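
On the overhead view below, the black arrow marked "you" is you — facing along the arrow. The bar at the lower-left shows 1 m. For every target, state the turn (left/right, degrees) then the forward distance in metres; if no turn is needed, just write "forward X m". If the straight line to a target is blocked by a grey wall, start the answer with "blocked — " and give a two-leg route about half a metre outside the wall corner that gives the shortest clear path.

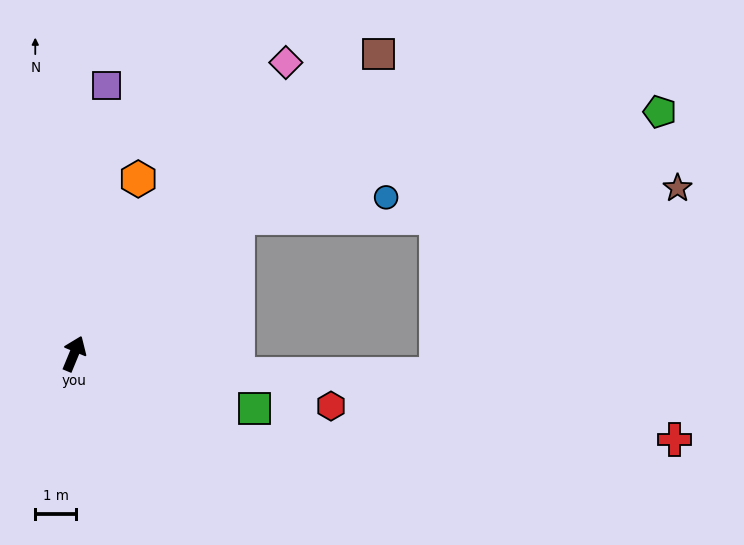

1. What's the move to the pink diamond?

turn right 14°, forward 8.8 m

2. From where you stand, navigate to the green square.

turn right 84°, forward 4.6 m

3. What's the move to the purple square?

turn left 16°, forward 6.6 m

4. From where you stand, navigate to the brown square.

turn right 23°, forward 10.5 m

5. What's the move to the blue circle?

blocked — turn right 28°, forward 5.2 m, then turn right 32°, forward 3.7 m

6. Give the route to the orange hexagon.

turn left 2°, forward 4.6 m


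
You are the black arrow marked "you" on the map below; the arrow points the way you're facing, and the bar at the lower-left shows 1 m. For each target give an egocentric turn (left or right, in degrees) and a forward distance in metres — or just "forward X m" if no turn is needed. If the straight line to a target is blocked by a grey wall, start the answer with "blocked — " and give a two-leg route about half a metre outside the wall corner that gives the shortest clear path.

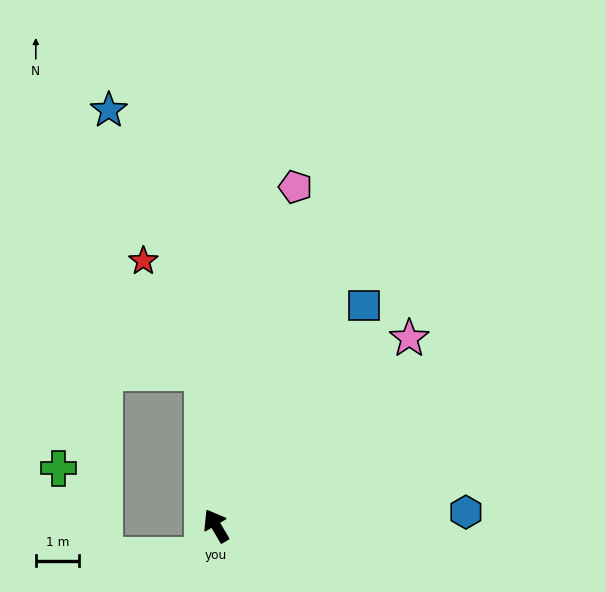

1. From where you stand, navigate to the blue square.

turn right 64°, forward 6.1 m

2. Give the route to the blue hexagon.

turn right 117°, forward 5.7 m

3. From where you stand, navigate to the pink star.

turn right 76°, forward 6.2 m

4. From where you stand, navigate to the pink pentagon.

turn right 44°, forward 8.0 m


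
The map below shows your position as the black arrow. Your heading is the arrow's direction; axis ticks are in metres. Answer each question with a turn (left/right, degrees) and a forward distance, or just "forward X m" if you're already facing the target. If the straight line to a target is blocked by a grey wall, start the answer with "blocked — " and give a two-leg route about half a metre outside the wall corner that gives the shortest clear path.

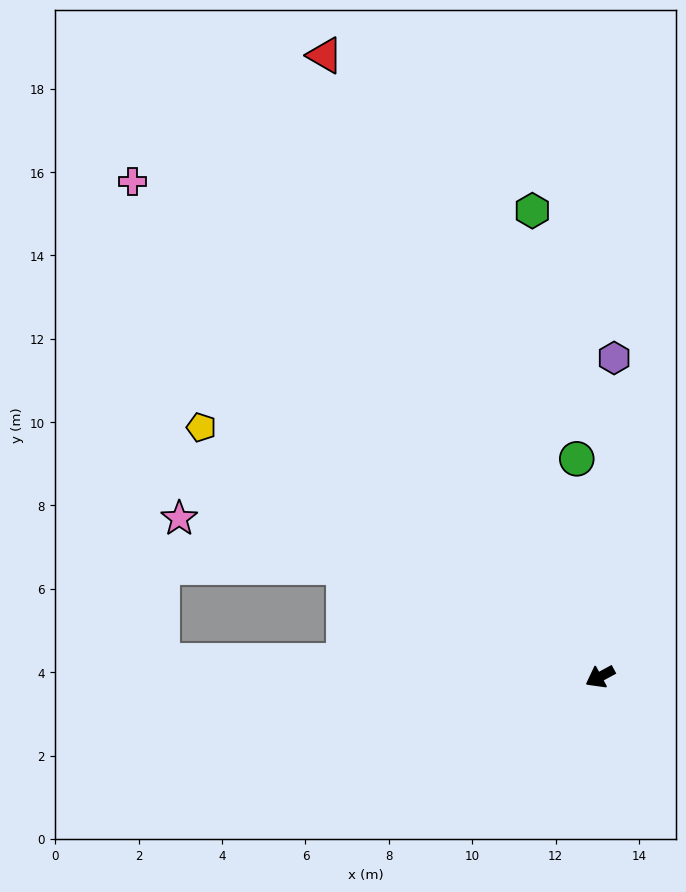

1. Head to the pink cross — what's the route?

turn right 75°, forward 16.3 m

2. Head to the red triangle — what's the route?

turn right 95°, forward 16.3 m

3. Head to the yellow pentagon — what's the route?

turn right 60°, forward 11.3 m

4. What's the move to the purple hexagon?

turn right 121°, forward 7.7 m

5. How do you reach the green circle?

turn right 112°, forward 5.3 m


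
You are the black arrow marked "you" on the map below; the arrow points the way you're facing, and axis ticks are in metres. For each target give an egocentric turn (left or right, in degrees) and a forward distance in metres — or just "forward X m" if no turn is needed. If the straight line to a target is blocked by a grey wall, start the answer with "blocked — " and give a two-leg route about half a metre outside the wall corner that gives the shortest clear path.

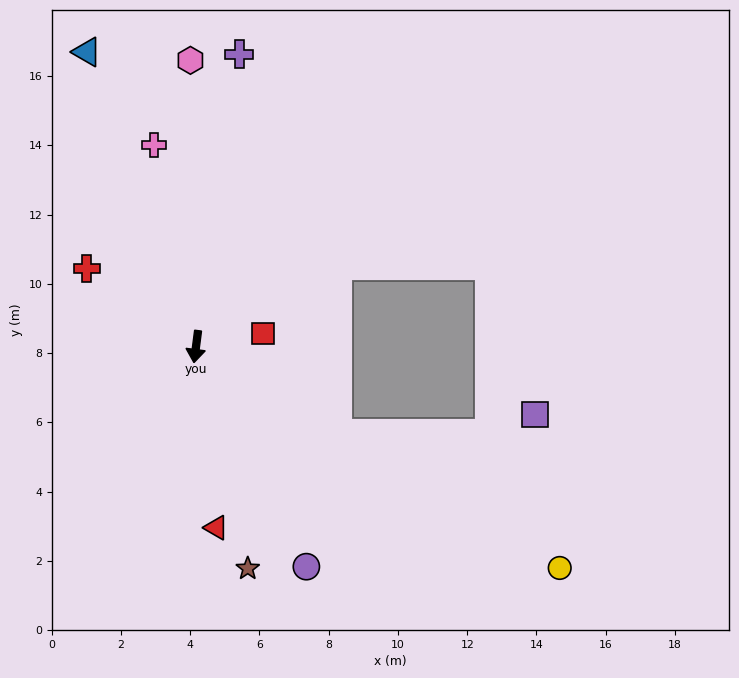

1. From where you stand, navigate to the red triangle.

turn left 14°, forward 5.3 m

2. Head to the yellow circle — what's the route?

turn left 66°, forward 12.3 m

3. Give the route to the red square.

turn left 108°, forward 2.0 m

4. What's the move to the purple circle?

turn left 34°, forward 7.1 m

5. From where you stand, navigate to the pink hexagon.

turn right 172°, forward 8.3 m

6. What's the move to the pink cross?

turn right 161°, forward 5.9 m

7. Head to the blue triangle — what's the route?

turn right 152°, forward 9.1 m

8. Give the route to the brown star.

turn left 20°, forward 6.6 m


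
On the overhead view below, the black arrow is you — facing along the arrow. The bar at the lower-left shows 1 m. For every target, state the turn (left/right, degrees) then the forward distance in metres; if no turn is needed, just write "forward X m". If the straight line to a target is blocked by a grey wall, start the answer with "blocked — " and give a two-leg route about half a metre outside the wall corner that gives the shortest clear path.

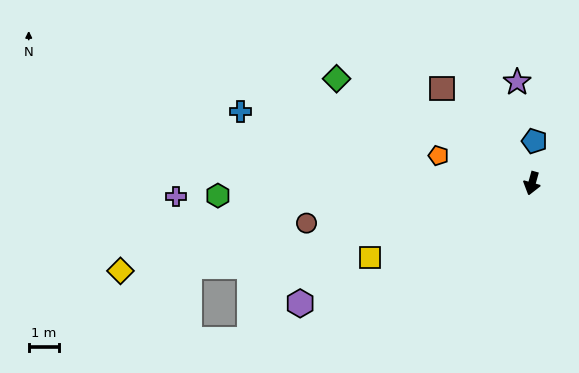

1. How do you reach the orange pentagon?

turn right 91°, forward 3.2 m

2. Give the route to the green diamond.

turn right 103°, forward 7.3 m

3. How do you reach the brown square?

turn right 121°, forward 4.3 m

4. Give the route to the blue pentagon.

turn right 168°, forward 1.4 m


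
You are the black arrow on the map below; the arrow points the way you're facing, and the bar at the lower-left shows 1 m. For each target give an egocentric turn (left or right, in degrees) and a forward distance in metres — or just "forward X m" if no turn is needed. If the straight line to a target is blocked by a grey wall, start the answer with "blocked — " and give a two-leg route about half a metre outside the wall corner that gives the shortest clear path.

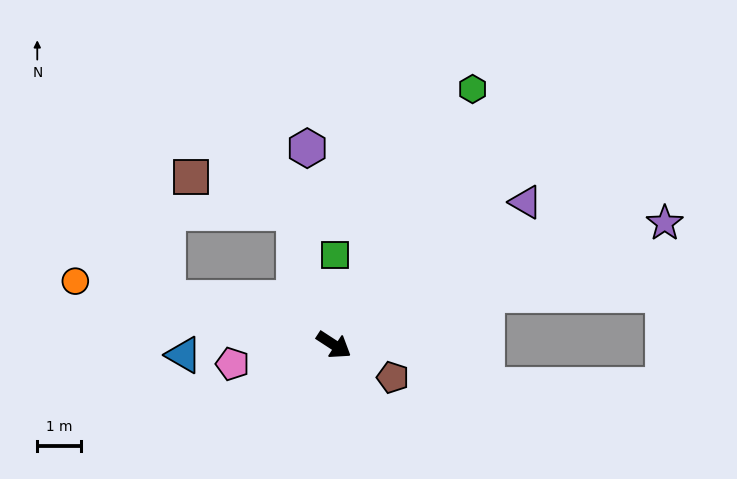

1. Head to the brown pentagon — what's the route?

turn left 4°, forward 1.5 m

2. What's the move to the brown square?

blocked — turn left 139°, forward 3.1 m, then turn left 55°, forward 2.5 m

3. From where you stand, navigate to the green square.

turn left 122°, forward 2.0 m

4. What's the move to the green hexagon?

turn left 95°, forward 6.6 m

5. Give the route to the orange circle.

turn right 161°, forward 6.1 m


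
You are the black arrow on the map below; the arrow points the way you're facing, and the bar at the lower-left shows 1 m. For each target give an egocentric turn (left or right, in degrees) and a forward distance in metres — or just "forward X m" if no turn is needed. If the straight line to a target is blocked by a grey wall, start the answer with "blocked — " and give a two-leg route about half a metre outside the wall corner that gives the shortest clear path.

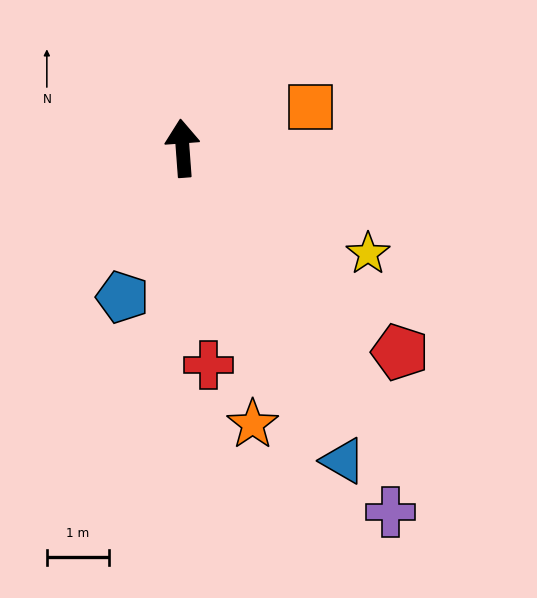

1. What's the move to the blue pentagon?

turn left 154°, forward 2.6 m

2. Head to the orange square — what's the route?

turn right 76°, forward 2.2 m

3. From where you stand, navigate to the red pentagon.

turn right 137°, forward 4.8 m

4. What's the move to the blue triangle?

turn right 157°, forward 5.7 m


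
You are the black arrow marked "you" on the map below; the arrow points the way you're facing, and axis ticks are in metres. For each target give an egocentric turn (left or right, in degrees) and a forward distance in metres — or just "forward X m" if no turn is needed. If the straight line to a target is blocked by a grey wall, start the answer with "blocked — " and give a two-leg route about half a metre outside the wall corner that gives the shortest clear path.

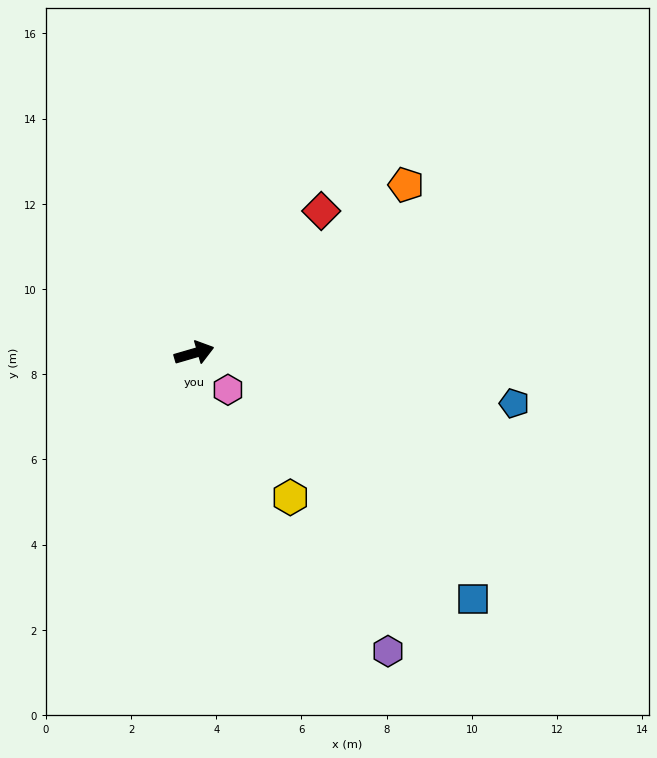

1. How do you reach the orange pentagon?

turn left 22°, forward 6.3 m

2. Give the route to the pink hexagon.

turn right 64°, forward 1.2 m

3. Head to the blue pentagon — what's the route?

turn right 25°, forward 7.6 m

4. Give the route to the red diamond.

turn left 32°, forward 4.5 m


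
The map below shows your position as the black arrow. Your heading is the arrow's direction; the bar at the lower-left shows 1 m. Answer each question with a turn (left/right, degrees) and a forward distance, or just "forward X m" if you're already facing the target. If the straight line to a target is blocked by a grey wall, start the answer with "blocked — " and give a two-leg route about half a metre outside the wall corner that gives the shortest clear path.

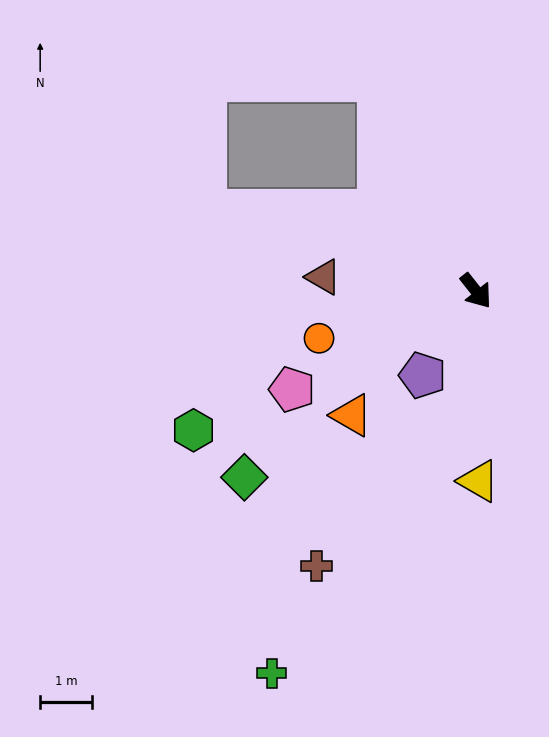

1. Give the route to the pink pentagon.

turn right 100°, forward 4.1 m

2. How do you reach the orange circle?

turn right 112°, forward 3.2 m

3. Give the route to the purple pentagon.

turn right 71°, forward 1.9 m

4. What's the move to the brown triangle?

turn right 134°, forward 3.0 m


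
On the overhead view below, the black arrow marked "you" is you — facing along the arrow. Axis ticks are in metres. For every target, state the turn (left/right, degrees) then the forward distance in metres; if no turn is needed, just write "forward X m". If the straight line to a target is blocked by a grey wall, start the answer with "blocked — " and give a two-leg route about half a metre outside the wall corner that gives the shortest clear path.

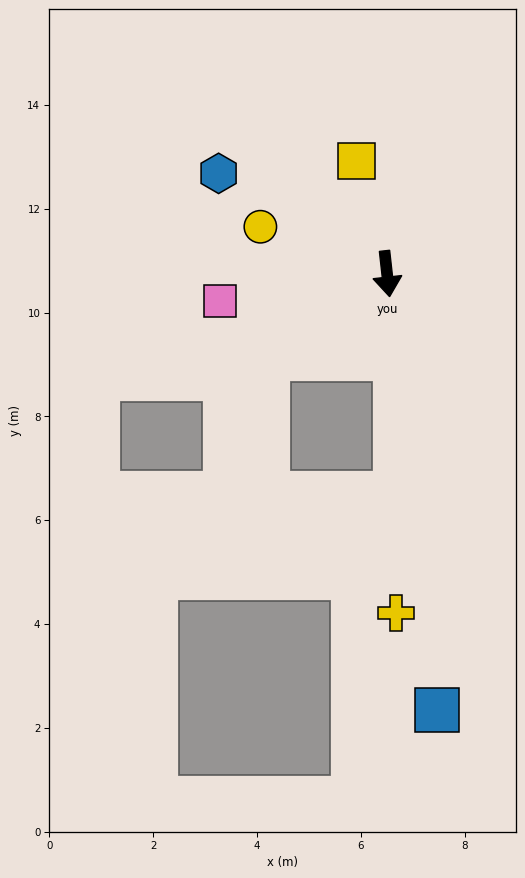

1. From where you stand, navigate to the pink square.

turn right 87°, forward 3.3 m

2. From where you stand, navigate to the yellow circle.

turn right 117°, forward 2.6 m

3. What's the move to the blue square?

forward 8.5 m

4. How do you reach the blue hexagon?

turn right 127°, forward 3.8 m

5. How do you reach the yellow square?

turn right 171°, forward 2.2 m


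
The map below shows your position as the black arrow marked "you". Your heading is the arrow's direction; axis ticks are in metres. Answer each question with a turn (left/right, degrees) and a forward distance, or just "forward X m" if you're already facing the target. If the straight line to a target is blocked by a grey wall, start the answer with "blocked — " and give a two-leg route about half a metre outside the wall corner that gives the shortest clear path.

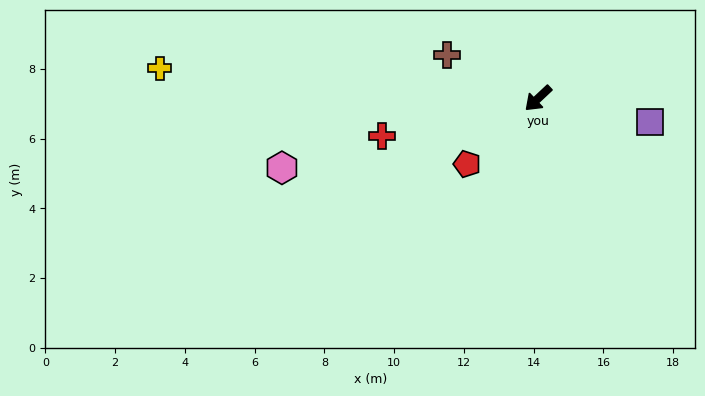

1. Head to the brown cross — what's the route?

turn right 69°, forward 2.9 m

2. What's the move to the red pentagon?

forward 2.8 m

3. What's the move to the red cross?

turn right 30°, forward 4.6 m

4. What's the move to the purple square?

turn left 125°, forward 3.3 m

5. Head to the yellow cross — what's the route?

turn right 48°, forward 10.9 m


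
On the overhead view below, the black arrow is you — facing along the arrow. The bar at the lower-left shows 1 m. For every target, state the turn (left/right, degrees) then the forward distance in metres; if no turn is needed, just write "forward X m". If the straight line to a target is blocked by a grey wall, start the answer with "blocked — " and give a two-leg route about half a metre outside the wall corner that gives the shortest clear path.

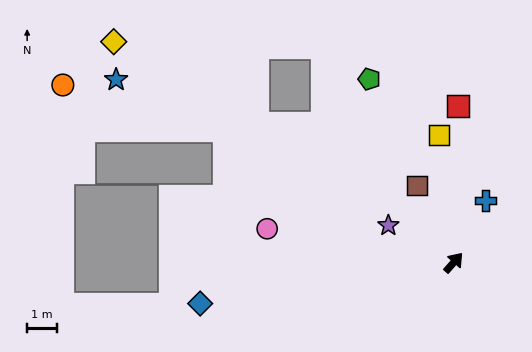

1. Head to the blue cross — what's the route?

turn left 14°, forward 2.3 m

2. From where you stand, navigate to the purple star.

turn left 102°, forward 2.5 m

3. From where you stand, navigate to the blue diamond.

turn left 141°, forward 8.5 m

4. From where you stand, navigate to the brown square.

turn left 67°, forward 2.8 m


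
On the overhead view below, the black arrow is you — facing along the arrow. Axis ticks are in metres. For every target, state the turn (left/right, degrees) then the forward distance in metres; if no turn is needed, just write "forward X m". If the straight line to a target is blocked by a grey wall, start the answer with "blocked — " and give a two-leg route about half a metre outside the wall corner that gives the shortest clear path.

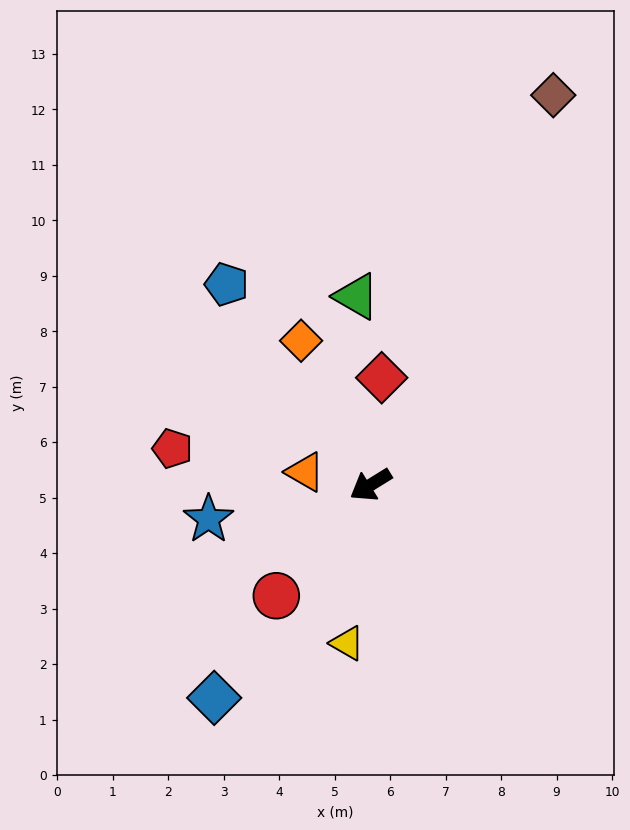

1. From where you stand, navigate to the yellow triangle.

turn left 50°, forward 2.9 m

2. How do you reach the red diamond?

turn right 128°, forward 1.9 m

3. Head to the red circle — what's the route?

turn left 18°, forward 2.6 m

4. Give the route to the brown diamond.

turn right 147°, forward 7.8 m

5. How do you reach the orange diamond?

turn right 96°, forward 2.9 m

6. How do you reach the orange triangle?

turn right 43°, forward 1.2 m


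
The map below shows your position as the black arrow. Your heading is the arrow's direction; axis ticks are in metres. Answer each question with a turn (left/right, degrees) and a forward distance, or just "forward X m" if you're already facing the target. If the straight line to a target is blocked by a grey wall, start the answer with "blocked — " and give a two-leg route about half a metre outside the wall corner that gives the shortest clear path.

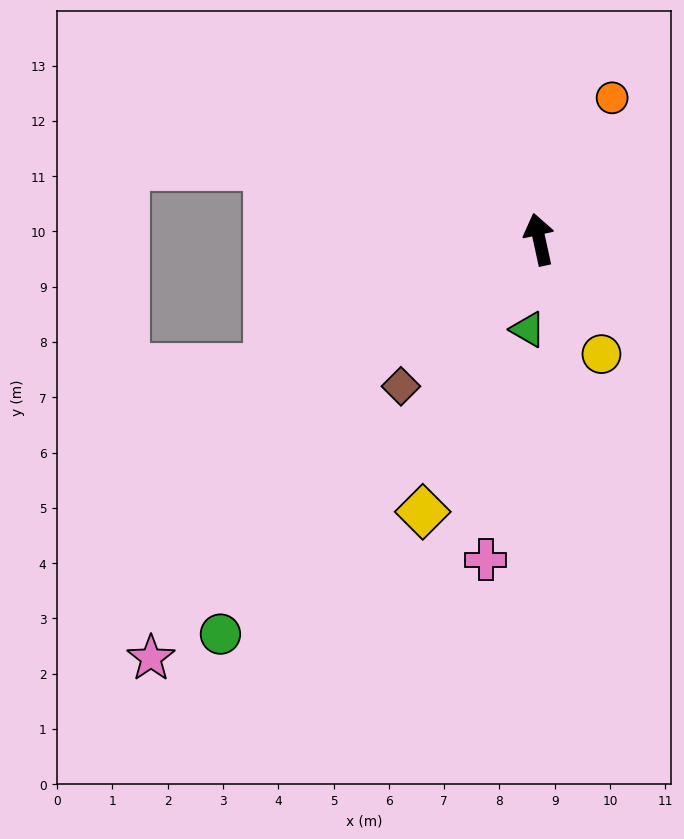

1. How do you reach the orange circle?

turn right 40°, forward 2.9 m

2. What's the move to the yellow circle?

turn right 164°, forward 2.4 m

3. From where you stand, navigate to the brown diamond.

turn left 124°, forward 3.7 m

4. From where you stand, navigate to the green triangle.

turn left 160°, forward 1.6 m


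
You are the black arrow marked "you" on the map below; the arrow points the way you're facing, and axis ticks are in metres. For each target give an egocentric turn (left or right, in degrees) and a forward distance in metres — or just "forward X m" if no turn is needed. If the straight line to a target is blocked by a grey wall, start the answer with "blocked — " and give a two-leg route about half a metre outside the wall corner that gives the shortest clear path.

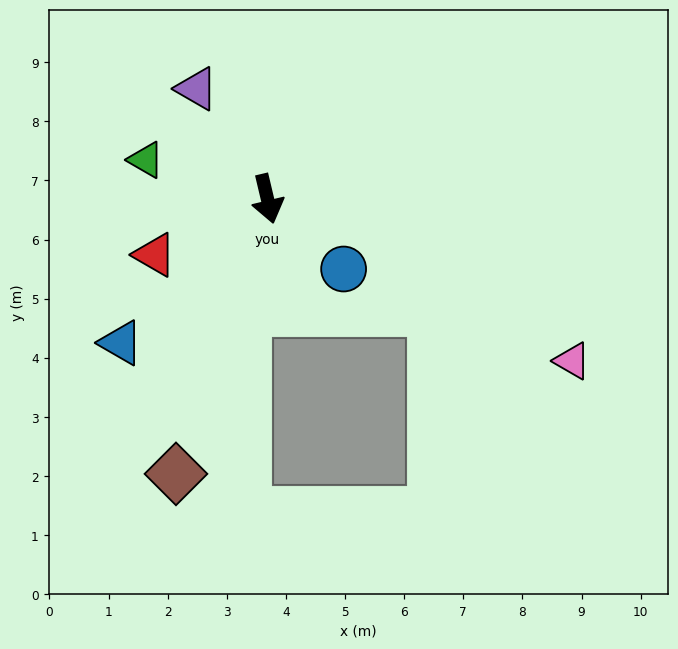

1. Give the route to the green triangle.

turn right 121°, forward 2.2 m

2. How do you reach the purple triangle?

turn right 161°, forward 2.2 m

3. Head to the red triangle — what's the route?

turn right 77°, forward 2.1 m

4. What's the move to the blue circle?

turn left 34°, forward 1.8 m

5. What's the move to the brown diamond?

turn right 32°, forward 4.9 m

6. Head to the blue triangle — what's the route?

turn right 59°, forward 3.5 m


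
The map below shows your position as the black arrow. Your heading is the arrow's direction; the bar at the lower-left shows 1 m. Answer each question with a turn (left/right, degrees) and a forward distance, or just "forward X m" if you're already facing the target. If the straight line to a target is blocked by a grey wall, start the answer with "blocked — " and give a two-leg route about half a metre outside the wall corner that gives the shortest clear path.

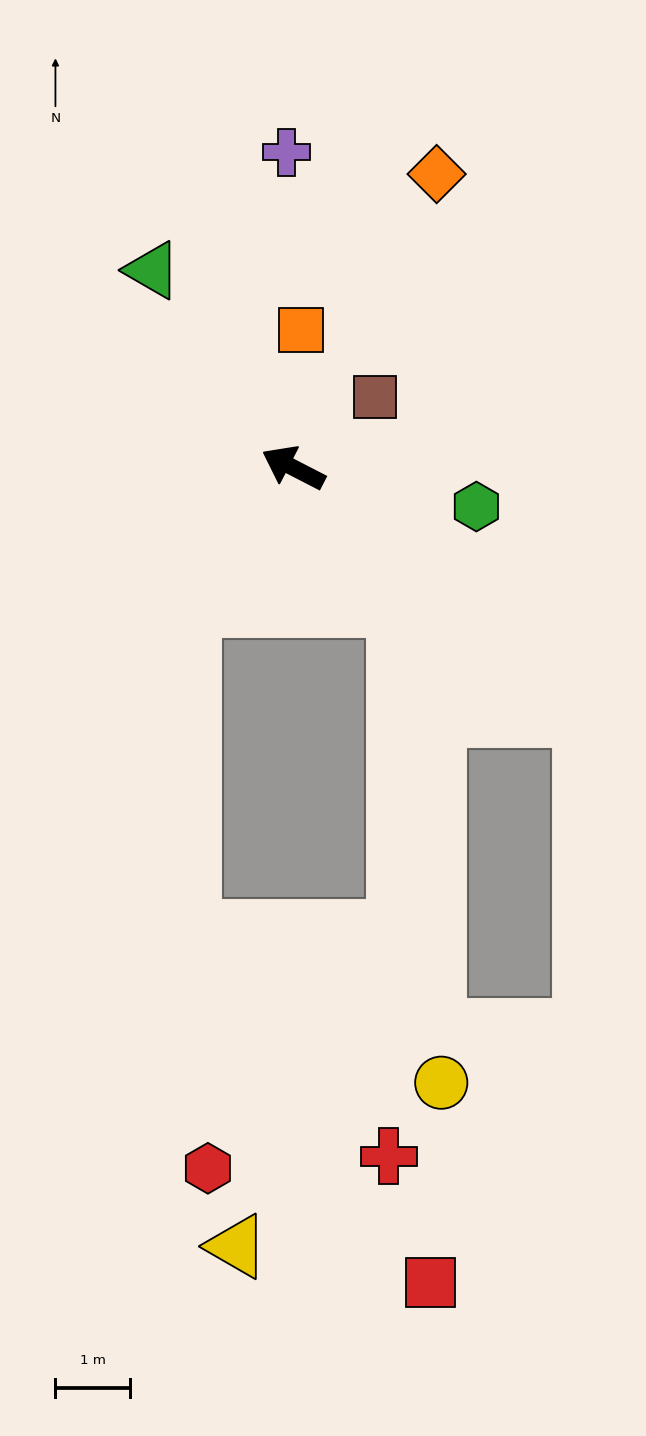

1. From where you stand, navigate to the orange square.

turn right 66°, forward 1.9 m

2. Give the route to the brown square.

turn right 112°, forward 1.5 m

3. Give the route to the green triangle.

turn right 27°, forward 3.3 m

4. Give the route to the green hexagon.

turn right 165°, forward 2.5 m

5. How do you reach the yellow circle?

blocked — turn left 155°, forward 2.3 m, then turn right 33°, forward 6.4 m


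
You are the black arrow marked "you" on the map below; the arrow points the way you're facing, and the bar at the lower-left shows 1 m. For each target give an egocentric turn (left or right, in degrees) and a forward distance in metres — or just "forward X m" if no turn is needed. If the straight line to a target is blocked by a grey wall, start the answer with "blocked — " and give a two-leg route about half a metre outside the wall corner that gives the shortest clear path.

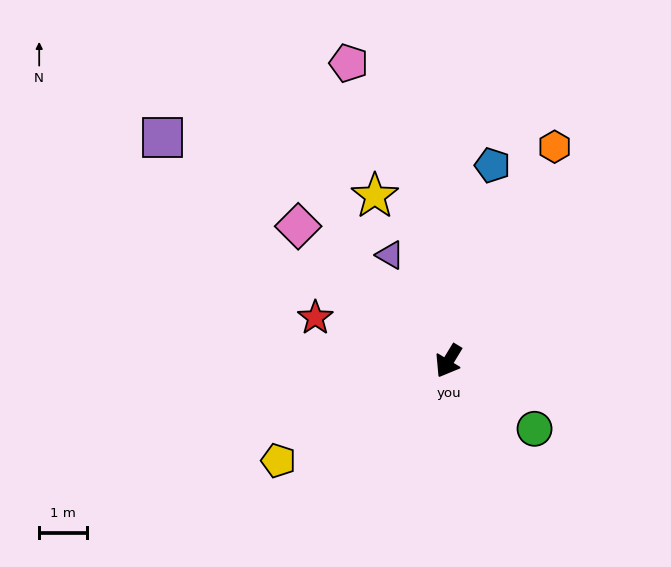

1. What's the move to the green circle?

turn left 83°, forward 2.3 m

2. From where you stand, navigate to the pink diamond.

turn right 101°, forward 4.2 m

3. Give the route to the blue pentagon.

turn right 161°, forward 4.2 m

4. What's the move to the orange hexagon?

turn right 175°, forward 5.0 m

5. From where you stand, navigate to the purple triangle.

turn right 120°, forward 2.5 m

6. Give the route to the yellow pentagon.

turn right 28°, forward 4.1 m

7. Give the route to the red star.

turn right 77°, forward 2.9 m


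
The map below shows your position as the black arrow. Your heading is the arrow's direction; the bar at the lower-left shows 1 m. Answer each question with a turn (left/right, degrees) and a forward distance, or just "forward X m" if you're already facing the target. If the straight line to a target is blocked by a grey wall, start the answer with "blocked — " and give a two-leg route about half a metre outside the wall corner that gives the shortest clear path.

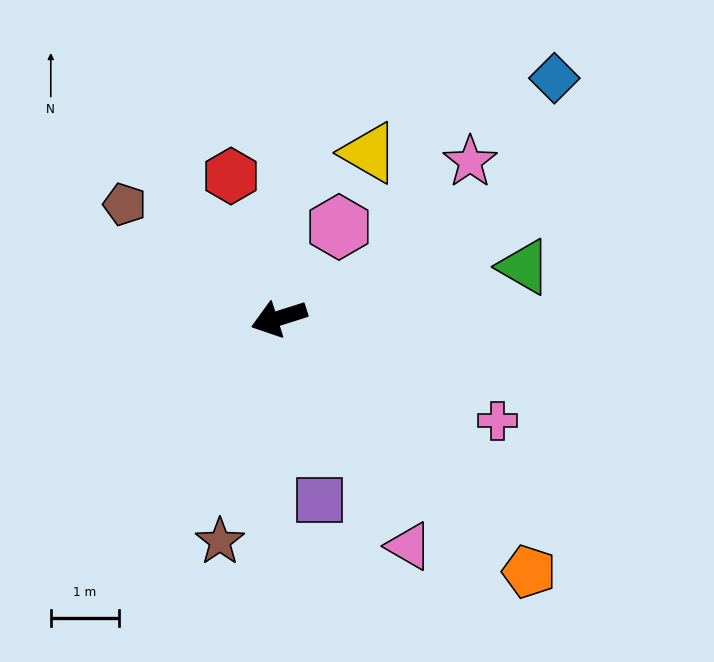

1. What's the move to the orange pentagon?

turn left 117°, forward 5.2 m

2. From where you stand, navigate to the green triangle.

turn left 174°, forward 3.6 m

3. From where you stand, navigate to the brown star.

turn left 58°, forward 3.4 m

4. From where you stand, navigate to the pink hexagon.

turn right 141°, forward 1.6 m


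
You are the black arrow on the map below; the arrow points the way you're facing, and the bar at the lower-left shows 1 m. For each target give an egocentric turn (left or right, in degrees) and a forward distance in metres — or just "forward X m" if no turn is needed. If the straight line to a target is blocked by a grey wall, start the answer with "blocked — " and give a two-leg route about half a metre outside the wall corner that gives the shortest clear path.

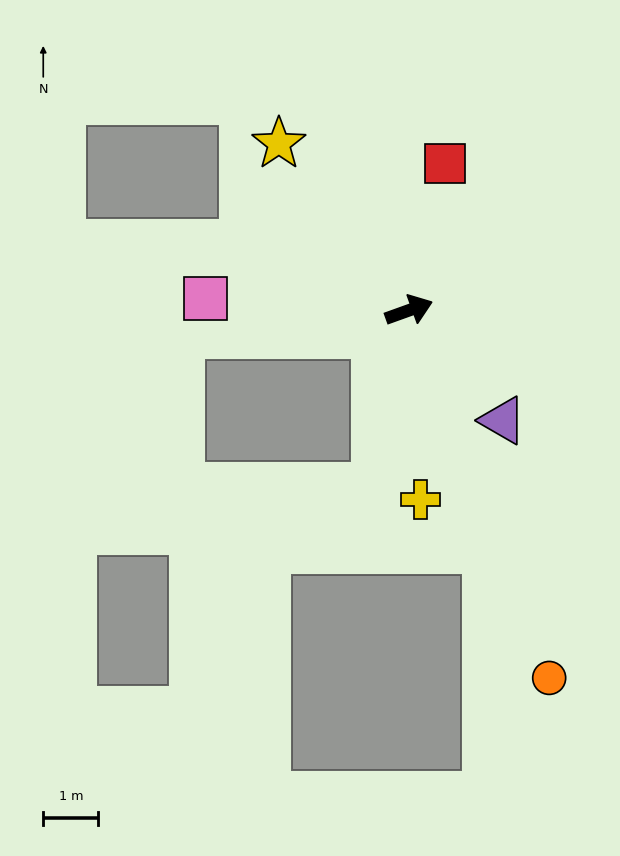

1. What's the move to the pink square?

turn left 157°, forward 3.7 m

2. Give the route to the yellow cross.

turn right 106°, forward 3.4 m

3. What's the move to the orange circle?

turn right 89°, forward 7.1 m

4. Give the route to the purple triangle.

turn right 69°, forward 2.6 m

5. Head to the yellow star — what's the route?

turn left 108°, forward 3.8 m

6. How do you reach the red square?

turn left 56°, forward 2.7 m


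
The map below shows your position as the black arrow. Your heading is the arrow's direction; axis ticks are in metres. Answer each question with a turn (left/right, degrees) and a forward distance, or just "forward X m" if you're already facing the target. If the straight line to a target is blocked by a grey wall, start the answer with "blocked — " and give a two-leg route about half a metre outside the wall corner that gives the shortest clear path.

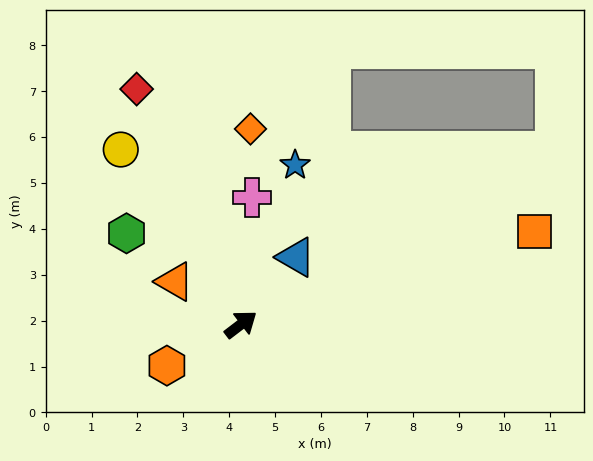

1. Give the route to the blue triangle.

turn left 13°, forward 1.9 m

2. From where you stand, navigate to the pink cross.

turn left 48°, forward 2.8 m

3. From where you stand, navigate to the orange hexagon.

turn left 172°, forward 1.8 m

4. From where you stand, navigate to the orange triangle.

turn left 110°, forward 1.7 m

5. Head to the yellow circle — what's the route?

turn left 87°, forward 4.6 m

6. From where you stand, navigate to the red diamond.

turn left 77°, forward 5.6 m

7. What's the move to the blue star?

turn left 34°, forward 3.7 m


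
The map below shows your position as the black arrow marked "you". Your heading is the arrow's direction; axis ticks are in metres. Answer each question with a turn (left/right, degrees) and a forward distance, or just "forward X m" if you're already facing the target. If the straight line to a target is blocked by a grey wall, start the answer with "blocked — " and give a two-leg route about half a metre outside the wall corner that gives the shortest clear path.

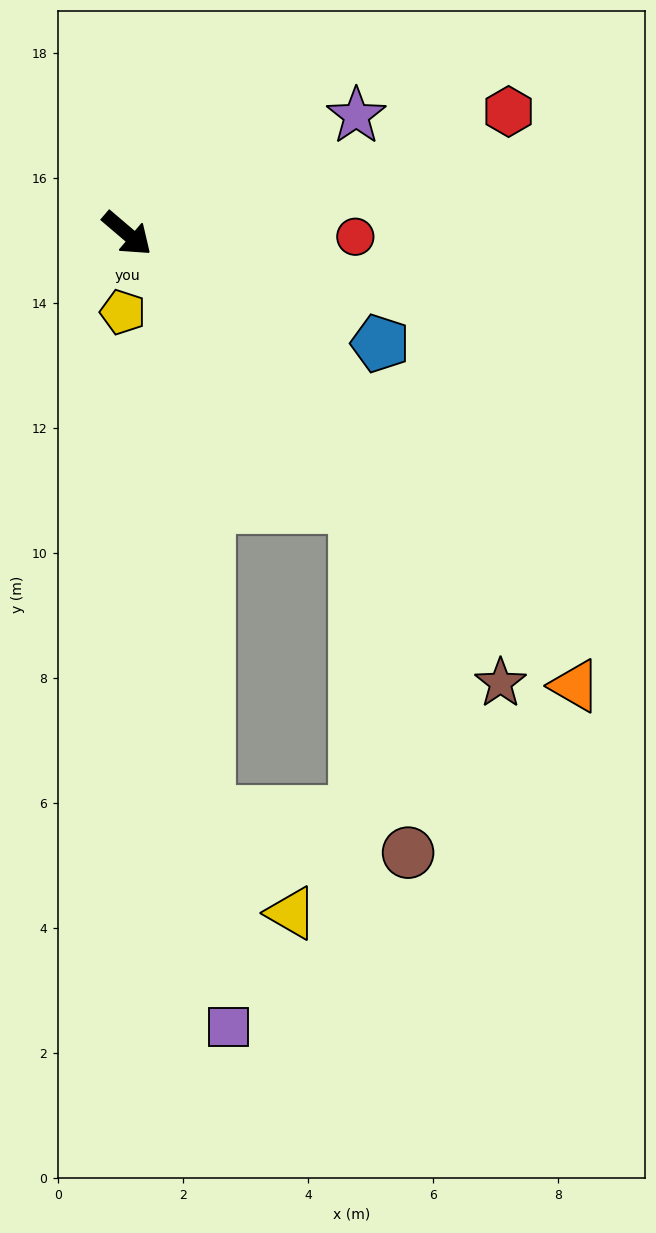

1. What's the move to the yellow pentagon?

turn right 53°, forward 1.3 m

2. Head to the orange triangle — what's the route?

turn right 5°, forward 10.2 m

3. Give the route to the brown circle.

blocked — turn right 10°, forward 5.7 m, then turn right 31°, forward 5.6 m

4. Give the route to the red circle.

turn left 40°, forward 3.7 m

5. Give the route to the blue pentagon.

turn left 17°, forward 4.4 m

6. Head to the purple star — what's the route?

turn left 68°, forward 4.1 m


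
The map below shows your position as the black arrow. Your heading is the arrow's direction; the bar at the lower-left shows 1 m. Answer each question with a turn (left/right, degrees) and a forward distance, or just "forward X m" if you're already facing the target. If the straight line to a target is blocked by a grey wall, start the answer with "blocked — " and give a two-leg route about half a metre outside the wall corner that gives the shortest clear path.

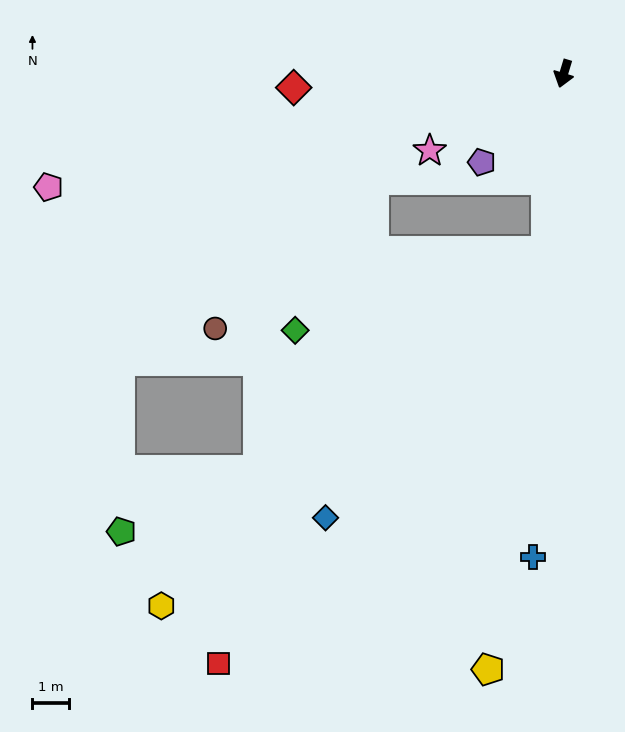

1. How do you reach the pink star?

turn right 43°, forward 4.2 m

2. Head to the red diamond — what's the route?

turn right 70°, forward 7.4 m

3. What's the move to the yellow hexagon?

blocked — turn left 11°, forward 4.9 m, then turn right 42°, forward 14.4 m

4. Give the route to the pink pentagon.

turn right 61°, forward 14.5 m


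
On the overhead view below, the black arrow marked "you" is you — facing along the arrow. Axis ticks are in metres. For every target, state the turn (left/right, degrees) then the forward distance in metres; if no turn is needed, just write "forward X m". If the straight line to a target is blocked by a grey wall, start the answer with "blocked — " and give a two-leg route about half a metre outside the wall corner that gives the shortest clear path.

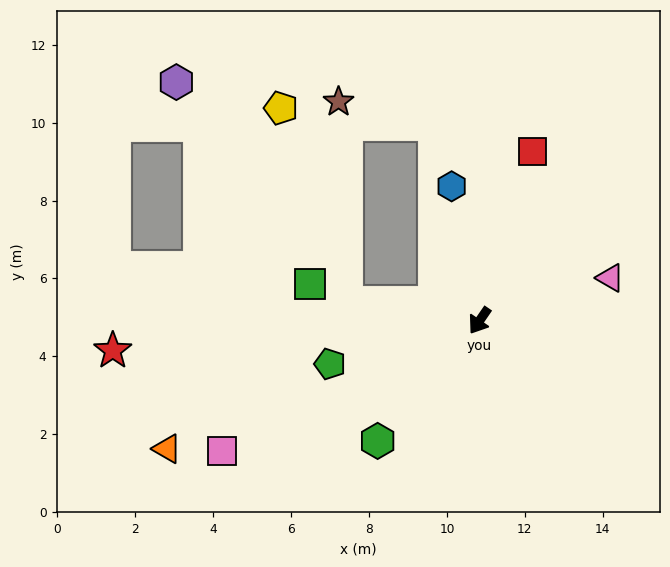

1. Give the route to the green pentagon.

turn right 39°, forward 4.0 m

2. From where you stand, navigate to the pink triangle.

turn left 143°, forward 3.5 m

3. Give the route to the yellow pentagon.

blocked — turn right 63°, forward 3.5 m, then turn right 64°, forward 5.3 m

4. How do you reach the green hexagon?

turn right 6°, forward 4.0 m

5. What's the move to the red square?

turn right 163°, forward 4.5 m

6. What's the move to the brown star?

blocked — turn right 63°, forward 3.5 m, then turn right 80°, forward 5.2 m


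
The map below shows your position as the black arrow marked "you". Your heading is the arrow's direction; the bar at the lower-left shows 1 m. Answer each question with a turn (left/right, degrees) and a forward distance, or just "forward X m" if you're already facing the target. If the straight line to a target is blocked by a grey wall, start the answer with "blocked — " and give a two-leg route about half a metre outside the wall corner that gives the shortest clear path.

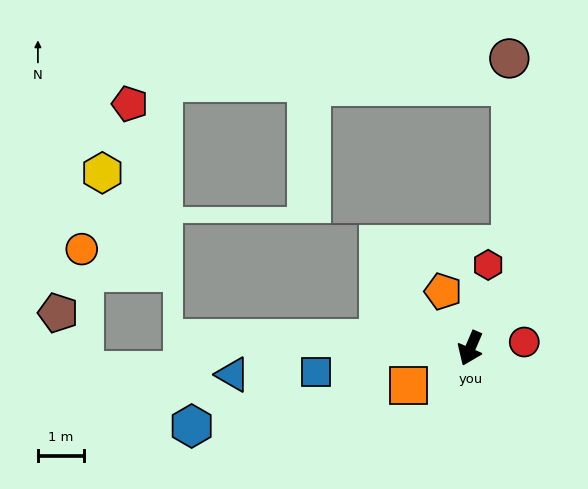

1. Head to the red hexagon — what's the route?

turn right 169°, forward 1.9 m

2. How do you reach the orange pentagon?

turn right 131°, forward 1.4 m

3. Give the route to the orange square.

turn right 36°, forward 1.6 m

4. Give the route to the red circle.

turn left 120°, forward 1.2 m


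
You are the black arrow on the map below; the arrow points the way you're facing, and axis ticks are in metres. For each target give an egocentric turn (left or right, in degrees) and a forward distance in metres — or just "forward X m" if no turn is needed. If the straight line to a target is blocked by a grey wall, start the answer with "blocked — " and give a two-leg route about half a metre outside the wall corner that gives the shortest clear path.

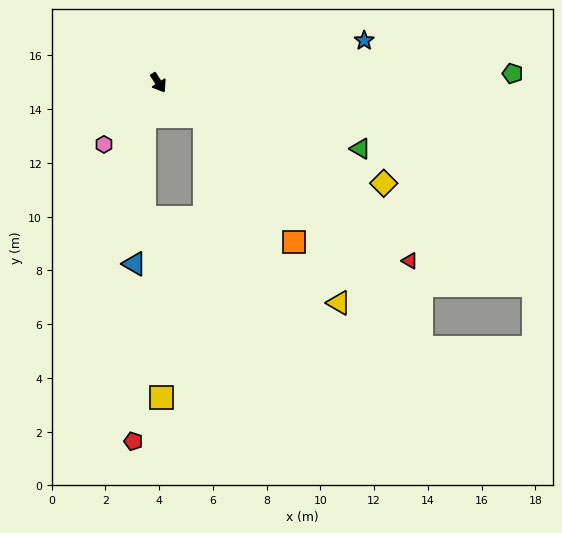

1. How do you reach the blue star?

turn left 69°, forward 7.8 m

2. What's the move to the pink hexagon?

turn right 74°, forward 3.1 m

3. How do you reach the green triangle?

turn left 40°, forward 7.9 m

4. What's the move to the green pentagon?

turn left 59°, forward 13.2 m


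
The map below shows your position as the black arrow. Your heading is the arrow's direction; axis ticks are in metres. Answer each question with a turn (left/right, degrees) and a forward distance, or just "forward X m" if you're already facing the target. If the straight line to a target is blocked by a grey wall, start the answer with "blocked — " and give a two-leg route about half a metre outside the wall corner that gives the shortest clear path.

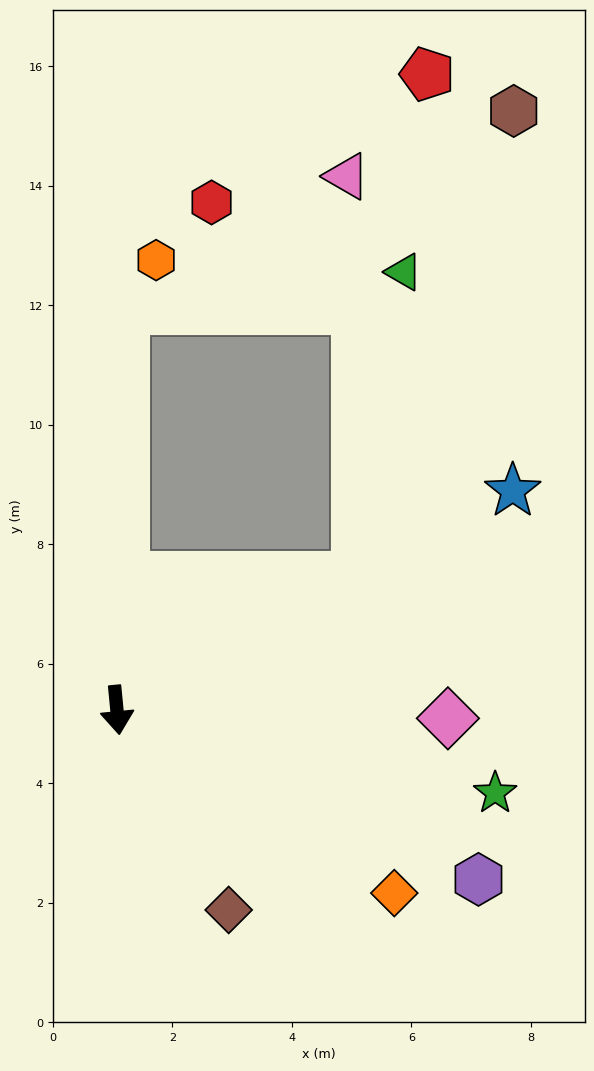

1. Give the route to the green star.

turn left 72°, forward 6.5 m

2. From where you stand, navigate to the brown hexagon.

blocked — turn left 113°, forward 4.6 m, then turn left 43°, forward 8.2 m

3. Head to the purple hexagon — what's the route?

turn left 59°, forward 6.7 m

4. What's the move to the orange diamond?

turn left 51°, forward 5.6 m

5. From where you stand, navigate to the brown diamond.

turn left 24°, forward 3.8 m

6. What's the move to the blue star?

turn left 113°, forward 7.6 m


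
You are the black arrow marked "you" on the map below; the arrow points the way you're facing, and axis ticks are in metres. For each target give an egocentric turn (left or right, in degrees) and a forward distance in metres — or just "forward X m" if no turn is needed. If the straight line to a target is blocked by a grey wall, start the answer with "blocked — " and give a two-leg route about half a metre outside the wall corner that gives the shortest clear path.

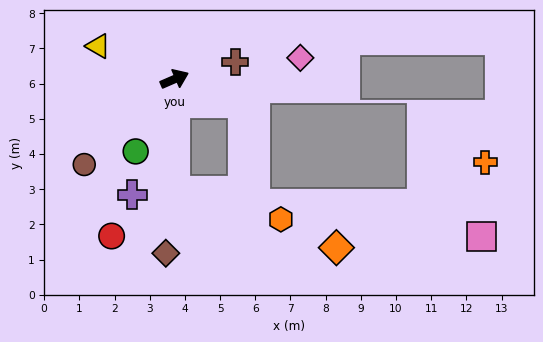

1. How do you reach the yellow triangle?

turn left 133°, forward 2.4 m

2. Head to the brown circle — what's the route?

turn right 160°, forward 3.5 m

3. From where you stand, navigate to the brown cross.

turn right 8°, forward 1.8 m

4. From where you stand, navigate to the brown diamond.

turn right 116°, forward 5.0 m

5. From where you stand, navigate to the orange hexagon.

blocked — turn right 113°, forward 3.2 m, then turn left 74°, forward 3.1 m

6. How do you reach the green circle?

turn right 142°, forward 2.3 m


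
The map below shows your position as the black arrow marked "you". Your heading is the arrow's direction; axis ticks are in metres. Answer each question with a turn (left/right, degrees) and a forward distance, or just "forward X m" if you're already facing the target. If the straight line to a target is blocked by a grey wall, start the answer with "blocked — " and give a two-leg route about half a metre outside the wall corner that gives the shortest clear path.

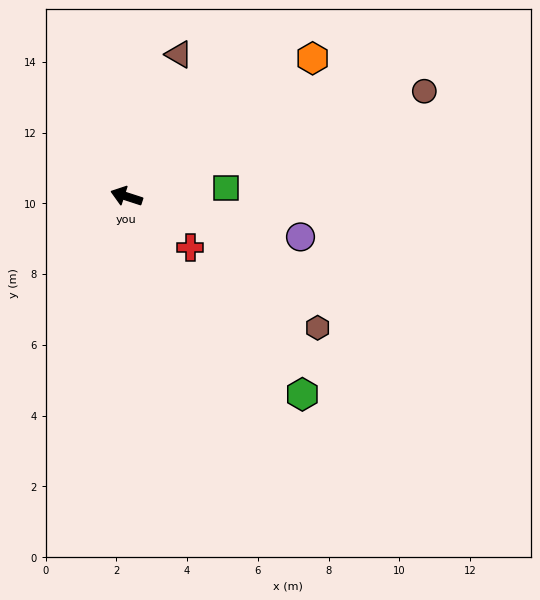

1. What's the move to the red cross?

turn left 159°, forward 2.3 m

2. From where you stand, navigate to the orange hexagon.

turn right 125°, forward 6.5 m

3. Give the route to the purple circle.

turn right 175°, forward 5.0 m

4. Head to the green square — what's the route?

turn right 157°, forward 2.8 m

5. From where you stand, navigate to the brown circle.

turn right 143°, forward 8.9 m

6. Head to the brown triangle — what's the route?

turn right 92°, forward 4.3 m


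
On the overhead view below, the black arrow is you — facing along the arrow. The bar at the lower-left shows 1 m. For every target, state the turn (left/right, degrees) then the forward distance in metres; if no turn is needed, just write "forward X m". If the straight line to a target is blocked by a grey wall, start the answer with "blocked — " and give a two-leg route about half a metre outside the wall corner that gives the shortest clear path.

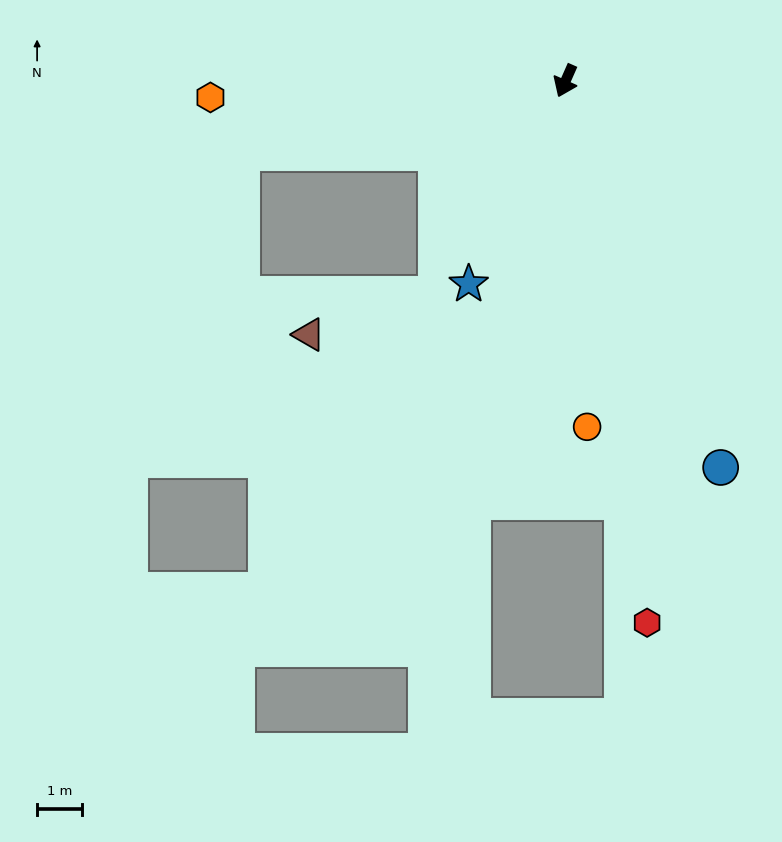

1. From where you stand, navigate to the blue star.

forward 5.1 m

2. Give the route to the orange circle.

turn left 27°, forward 7.8 m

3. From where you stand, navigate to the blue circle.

turn left 46°, forward 9.4 m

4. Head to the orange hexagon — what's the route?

turn right 64°, forward 8.0 m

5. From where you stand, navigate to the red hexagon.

turn left 32°, forward 12.3 m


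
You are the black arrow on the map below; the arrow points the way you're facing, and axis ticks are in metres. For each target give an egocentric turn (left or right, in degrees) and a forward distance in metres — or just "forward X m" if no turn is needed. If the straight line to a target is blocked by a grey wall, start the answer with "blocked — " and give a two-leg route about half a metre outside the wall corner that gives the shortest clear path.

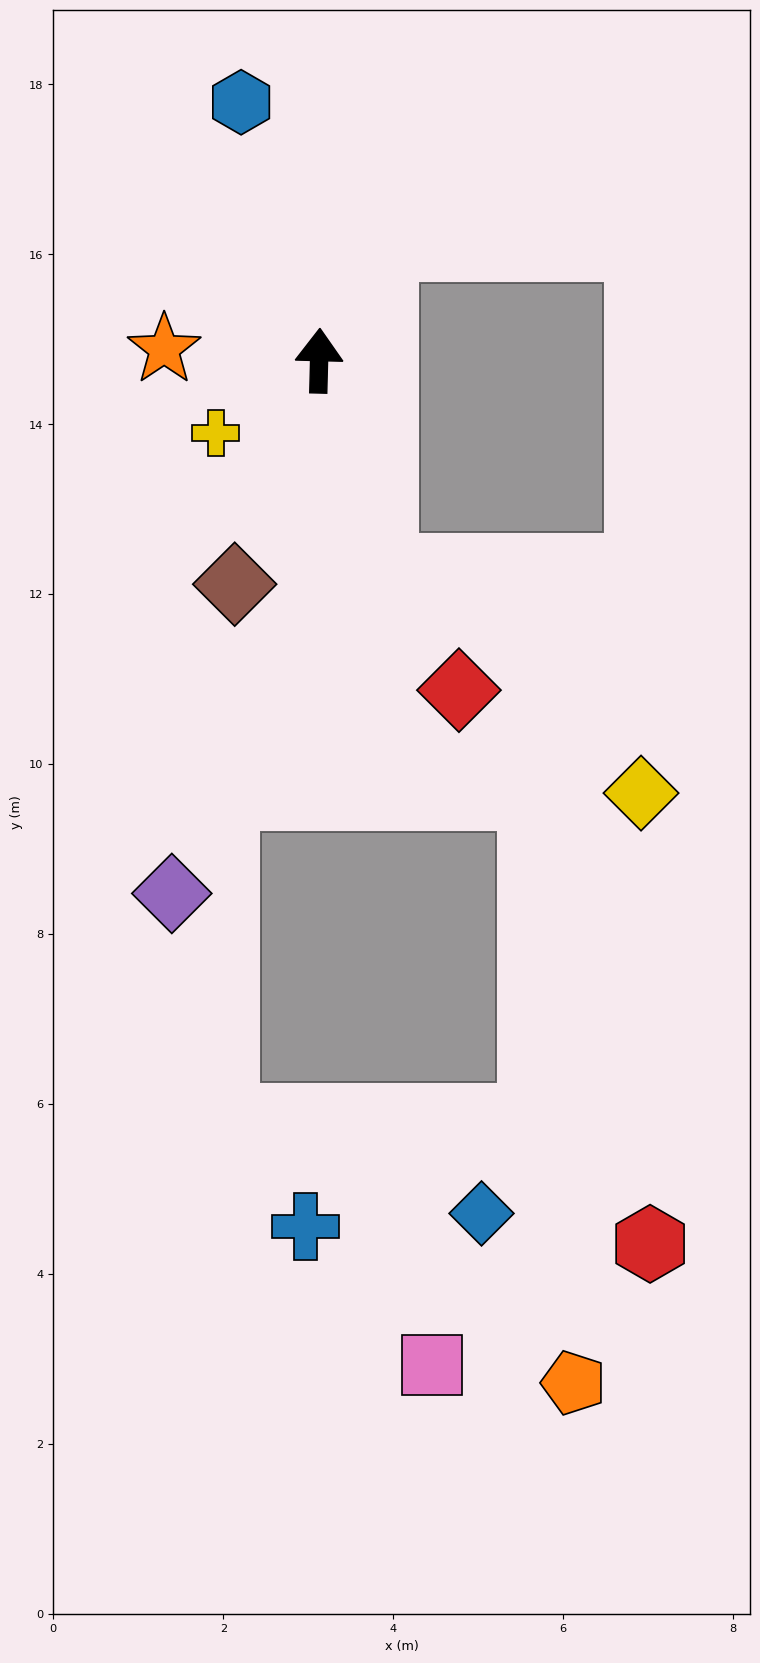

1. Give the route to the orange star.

turn left 87°, forward 1.8 m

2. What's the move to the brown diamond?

turn left 161°, forward 2.8 m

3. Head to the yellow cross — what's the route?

turn left 126°, forward 1.5 m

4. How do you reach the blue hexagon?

turn left 18°, forward 3.2 m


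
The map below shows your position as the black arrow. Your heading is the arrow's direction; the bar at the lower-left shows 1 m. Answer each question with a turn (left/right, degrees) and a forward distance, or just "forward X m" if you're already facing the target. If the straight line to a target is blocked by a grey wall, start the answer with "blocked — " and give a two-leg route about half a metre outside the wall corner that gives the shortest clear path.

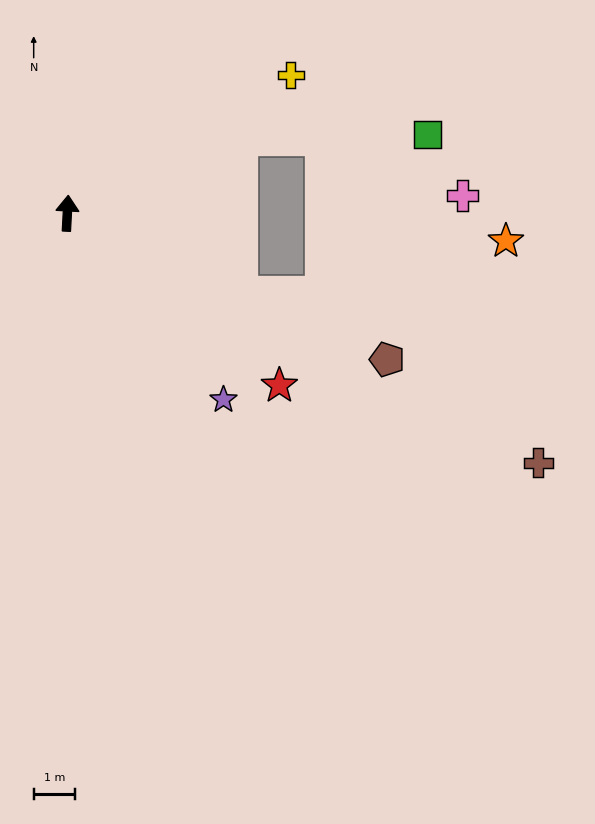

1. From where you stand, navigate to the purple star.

turn right 137°, forward 5.9 m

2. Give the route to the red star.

turn right 126°, forward 6.6 m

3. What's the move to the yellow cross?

turn right 55°, forward 6.4 m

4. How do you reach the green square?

blocked — turn right 64°, forward 4.6 m, then turn right 22°, forward 4.5 m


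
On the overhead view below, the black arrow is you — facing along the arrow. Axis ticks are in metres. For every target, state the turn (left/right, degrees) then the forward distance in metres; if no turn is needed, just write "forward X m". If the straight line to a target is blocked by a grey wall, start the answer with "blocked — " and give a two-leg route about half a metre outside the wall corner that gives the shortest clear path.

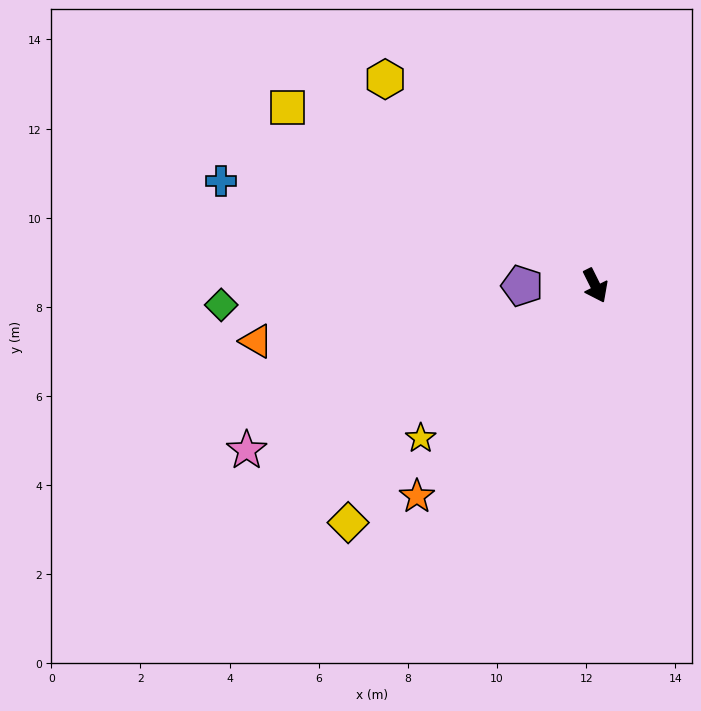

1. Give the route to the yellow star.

turn right 75°, forward 5.2 m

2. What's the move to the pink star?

turn right 91°, forward 8.7 m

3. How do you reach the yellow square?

turn right 146°, forward 8.0 m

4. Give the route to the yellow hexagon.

turn right 161°, forward 6.6 m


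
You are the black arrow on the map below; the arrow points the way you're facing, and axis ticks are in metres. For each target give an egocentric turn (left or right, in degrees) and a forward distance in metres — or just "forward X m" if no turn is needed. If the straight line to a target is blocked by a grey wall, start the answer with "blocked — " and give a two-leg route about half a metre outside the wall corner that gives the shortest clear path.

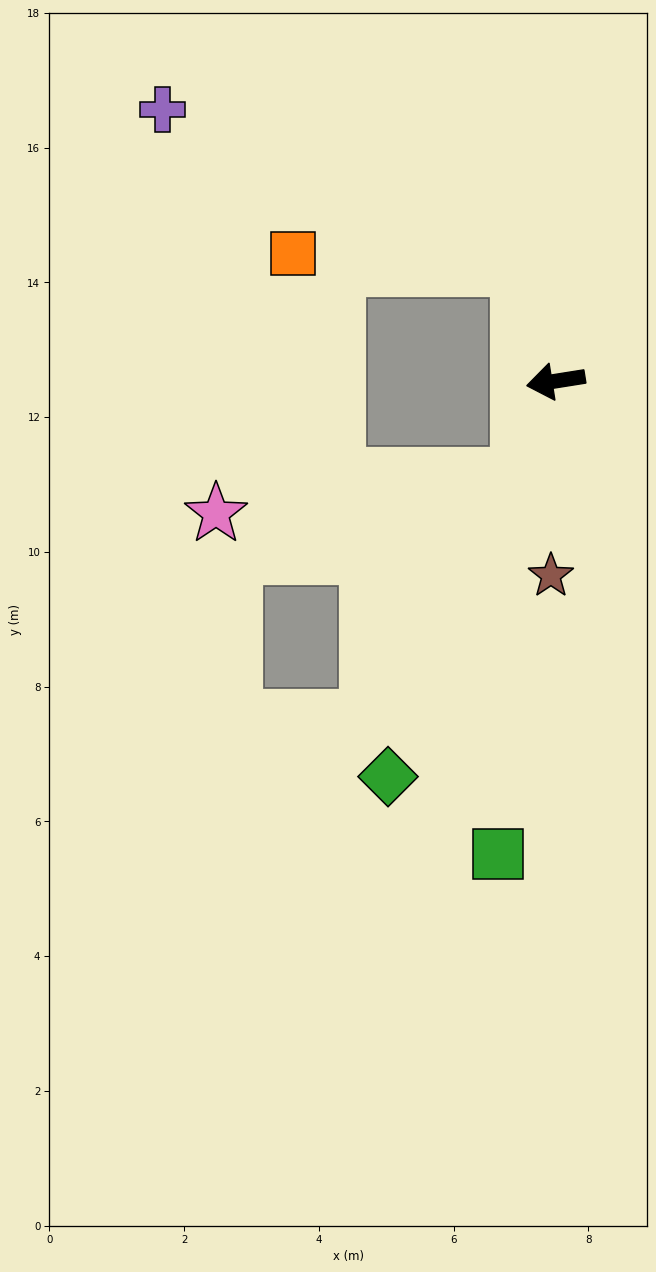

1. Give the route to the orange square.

blocked — turn right 81°, forward 1.8 m, then turn left 68°, forward 3.4 m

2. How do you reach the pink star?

blocked — turn left 60°, forward 1.5 m, then turn right 62°, forward 4.5 m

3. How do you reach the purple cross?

blocked — turn right 81°, forward 1.8 m, then turn left 48°, forward 5.8 m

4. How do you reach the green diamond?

turn left 58°, forward 6.4 m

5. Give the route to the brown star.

turn left 80°, forward 2.9 m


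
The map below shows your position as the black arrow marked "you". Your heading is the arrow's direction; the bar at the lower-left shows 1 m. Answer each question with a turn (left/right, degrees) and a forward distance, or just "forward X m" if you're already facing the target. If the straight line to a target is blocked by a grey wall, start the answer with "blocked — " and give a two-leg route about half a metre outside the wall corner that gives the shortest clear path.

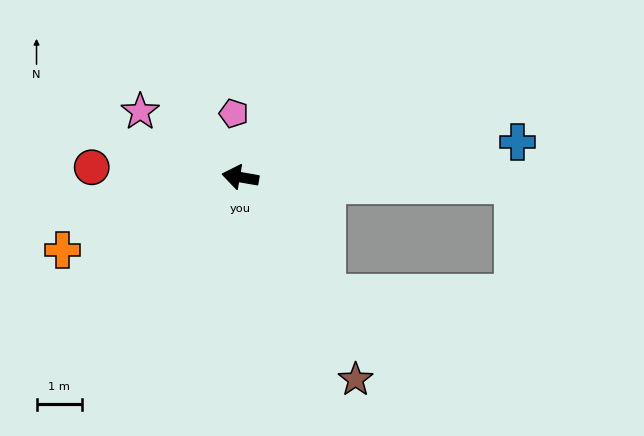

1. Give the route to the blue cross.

turn right 163°, forward 6.1 m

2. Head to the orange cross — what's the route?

turn left 32°, forward 4.2 m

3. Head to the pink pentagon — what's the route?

turn right 74°, forward 1.4 m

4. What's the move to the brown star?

turn left 129°, forward 5.1 m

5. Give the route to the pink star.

turn right 23°, forward 2.6 m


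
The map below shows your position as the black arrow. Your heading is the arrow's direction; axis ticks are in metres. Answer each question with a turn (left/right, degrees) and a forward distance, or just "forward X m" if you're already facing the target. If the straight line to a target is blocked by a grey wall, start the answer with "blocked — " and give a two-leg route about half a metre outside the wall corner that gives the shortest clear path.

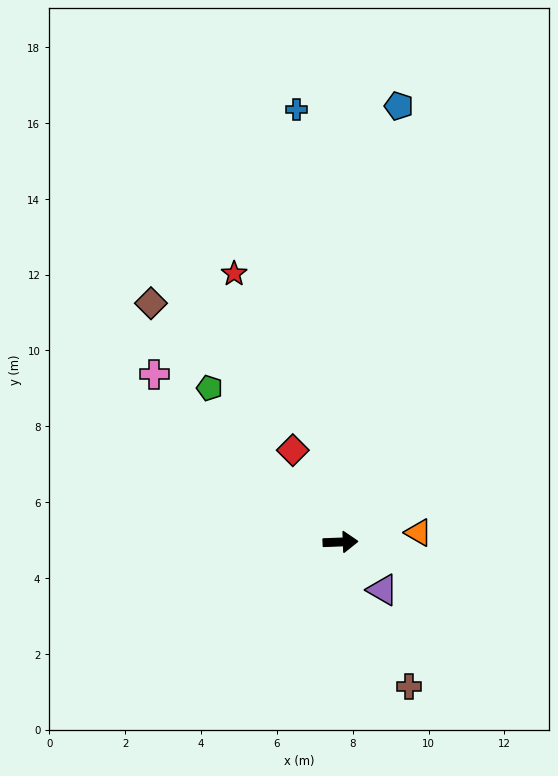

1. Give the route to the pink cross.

turn left 136°, forward 6.6 m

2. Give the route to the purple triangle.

turn right 51°, forward 1.7 m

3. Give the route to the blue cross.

turn left 94°, forward 11.5 m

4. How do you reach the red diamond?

turn left 115°, forward 2.7 m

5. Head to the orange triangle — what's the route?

turn left 5°, forward 2.1 m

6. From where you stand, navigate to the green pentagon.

turn left 128°, forward 5.3 m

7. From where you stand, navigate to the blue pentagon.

turn left 80°, forward 11.6 m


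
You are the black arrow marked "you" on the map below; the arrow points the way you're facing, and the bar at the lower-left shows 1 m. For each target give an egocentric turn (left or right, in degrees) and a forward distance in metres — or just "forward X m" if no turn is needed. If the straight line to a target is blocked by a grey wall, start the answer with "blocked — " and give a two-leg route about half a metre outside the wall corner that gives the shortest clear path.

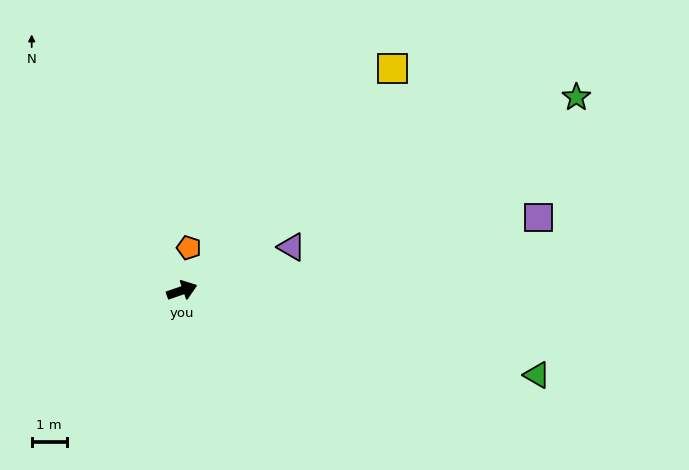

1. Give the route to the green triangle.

turn right 32°, forward 10.4 m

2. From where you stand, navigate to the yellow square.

turn left 27°, forward 8.7 m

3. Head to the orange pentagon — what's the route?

turn left 62°, forward 1.2 m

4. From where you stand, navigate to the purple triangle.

turn left 3°, forward 3.4 m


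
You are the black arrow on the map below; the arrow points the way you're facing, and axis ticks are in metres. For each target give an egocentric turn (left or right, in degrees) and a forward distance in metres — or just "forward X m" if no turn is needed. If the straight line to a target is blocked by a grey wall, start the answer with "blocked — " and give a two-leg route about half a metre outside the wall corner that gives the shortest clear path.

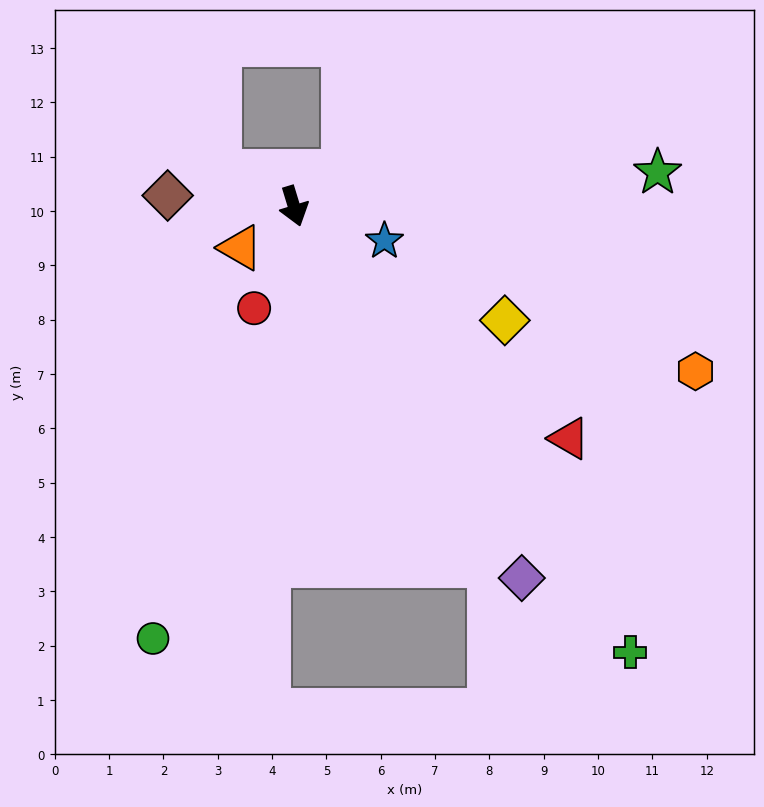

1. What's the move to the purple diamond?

turn left 15°, forward 8.0 m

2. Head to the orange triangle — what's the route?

turn right 69°, forward 1.2 m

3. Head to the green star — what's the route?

turn left 78°, forward 6.7 m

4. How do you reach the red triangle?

turn left 33°, forward 6.6 m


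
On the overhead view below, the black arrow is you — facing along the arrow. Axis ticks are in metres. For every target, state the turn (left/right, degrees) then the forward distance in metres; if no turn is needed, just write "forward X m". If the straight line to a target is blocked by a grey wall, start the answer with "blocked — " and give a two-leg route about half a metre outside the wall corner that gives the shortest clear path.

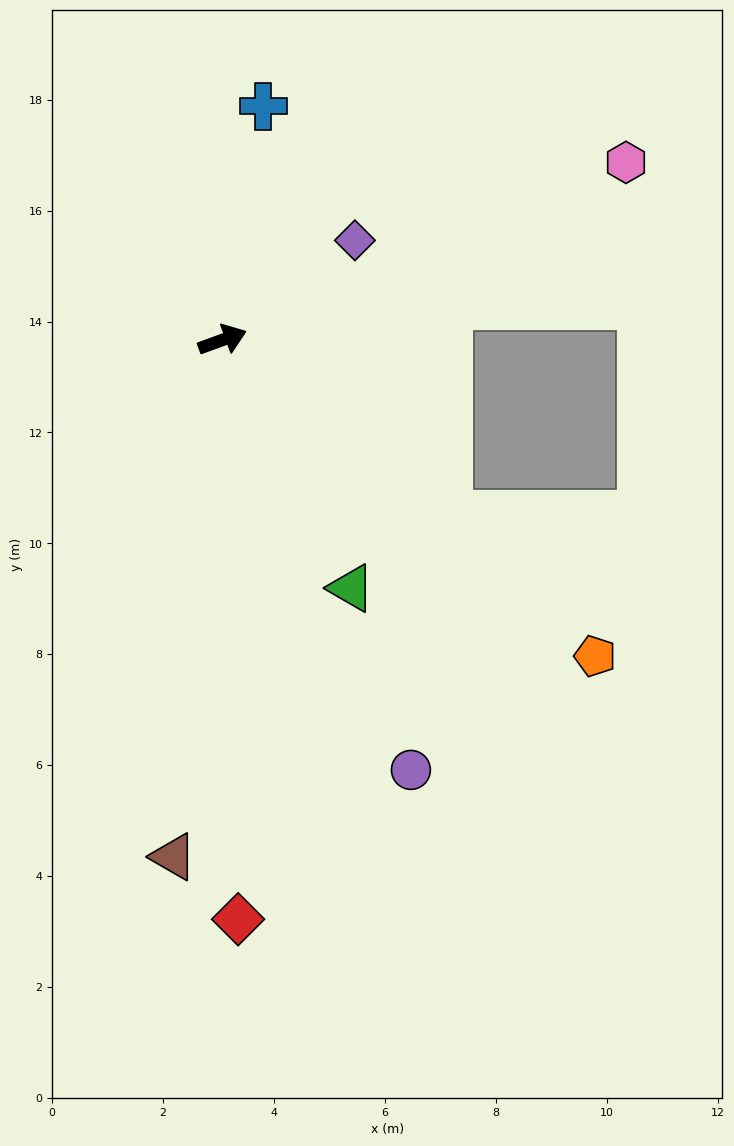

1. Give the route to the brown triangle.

turn right 115°, forward 9.4 m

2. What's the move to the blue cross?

turn left 60°, forward 4.3 m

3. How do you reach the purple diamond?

turn left 17°, forward 3.0 m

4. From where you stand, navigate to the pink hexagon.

turn left 4°, forward 7.9 m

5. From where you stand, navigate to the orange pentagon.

turn right 60°, forward 8.8 m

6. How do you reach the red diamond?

turn right 108°, forward 10.4 m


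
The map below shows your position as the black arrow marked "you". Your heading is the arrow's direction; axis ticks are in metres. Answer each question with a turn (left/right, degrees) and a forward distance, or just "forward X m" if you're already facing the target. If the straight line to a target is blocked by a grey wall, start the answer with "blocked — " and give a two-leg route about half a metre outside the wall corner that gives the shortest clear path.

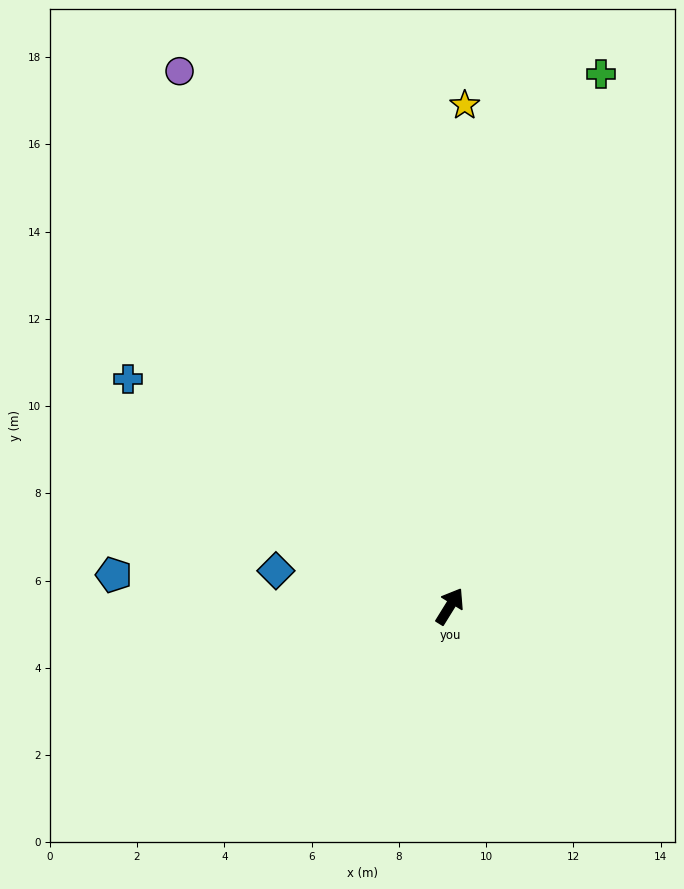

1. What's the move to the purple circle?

turn left 59°, forward 13.7 m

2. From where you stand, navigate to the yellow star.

turn left 30°, forward 11.5 m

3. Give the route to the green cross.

turn left 16°, forward 12.7 m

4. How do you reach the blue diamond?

turn left 110°, forward 4.1 m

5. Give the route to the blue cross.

turn left 87°, forward 9.0 m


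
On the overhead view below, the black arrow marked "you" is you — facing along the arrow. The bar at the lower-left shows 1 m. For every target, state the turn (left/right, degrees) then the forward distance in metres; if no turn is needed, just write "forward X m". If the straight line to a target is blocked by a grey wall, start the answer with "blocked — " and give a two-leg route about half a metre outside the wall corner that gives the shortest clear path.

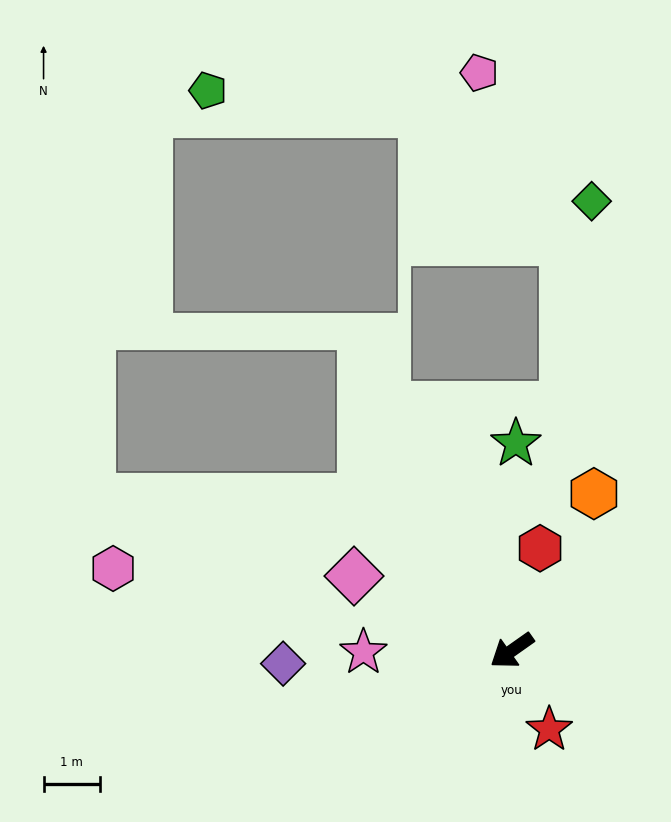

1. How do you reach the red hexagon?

turn right 141°, forward 1.9 m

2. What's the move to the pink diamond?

turn right 61°, forward 3.1 m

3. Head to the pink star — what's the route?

turn right 35°, forward 2.6 m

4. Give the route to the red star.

turn left 80°, forward 1.5 m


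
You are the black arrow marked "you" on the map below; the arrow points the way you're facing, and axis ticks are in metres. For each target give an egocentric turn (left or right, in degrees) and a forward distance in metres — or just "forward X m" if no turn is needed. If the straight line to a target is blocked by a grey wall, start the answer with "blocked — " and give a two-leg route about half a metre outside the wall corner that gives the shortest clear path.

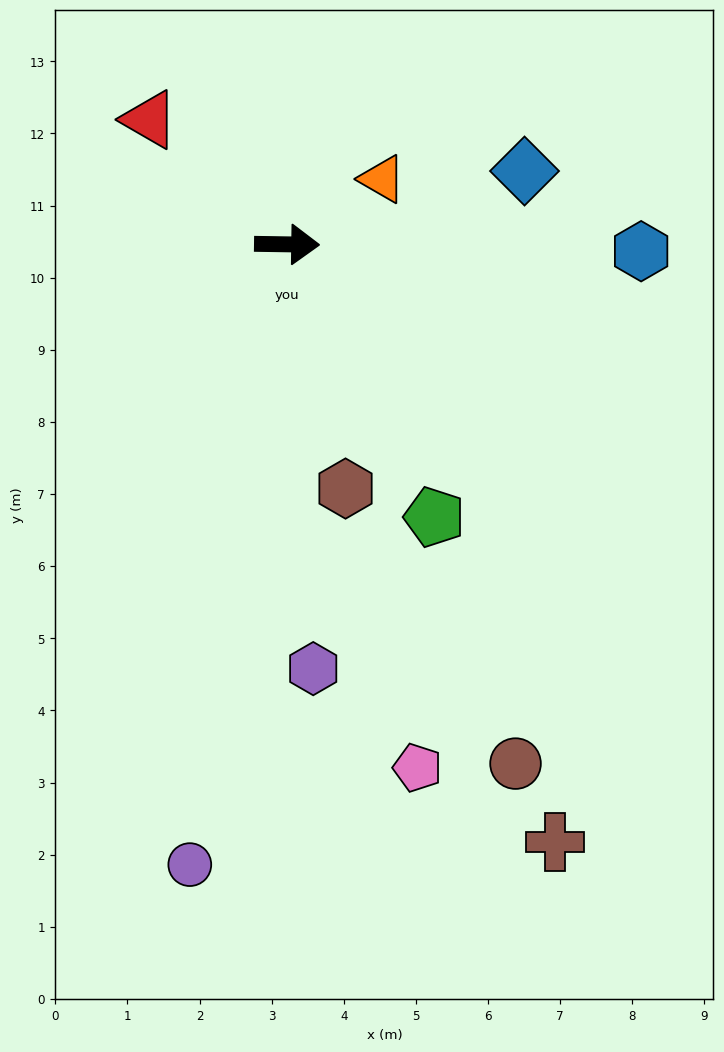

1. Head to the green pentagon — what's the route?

turn right 61°, forward 4.3 m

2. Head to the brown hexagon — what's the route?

turn right 76°, forward 3.5 m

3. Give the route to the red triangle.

turn left 139°, forward 2.6 m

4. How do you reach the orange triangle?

turn left 35°, forward 1.6 m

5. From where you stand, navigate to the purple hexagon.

turn right 86°, forward 5.9 m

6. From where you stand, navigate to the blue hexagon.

forward 4.9 m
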